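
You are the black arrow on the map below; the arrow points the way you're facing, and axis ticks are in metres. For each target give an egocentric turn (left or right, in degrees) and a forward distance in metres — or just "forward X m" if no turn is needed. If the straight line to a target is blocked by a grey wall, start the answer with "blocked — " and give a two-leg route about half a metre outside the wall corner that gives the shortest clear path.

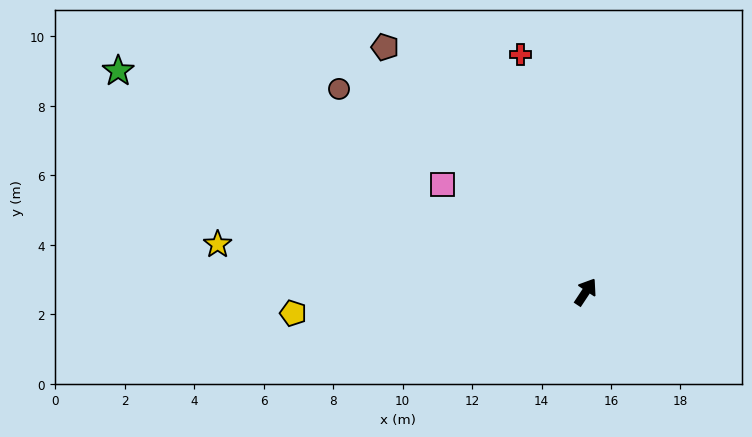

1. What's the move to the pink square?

turn left 87°, forward 5.2 m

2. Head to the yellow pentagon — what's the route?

turn left 128°, forward 8.4 m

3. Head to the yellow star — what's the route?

turn left 116°, forward 10.7 m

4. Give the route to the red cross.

turn left 49°, forward 7.1 m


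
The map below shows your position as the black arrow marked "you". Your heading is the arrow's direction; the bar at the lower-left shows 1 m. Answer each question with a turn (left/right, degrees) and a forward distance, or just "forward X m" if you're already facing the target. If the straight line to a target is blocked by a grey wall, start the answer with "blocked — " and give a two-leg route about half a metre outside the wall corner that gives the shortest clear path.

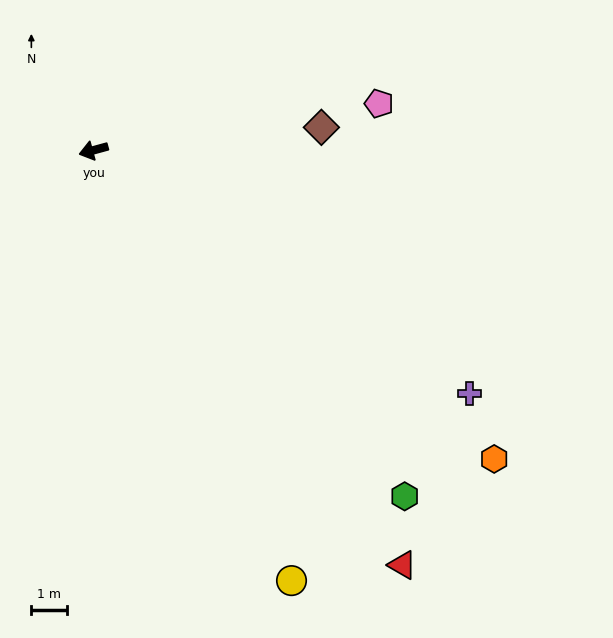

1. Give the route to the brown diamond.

turn left 170°, forward 6.4 m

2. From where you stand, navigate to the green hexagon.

turn left 117°, forward 13.1 m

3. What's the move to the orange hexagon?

turn left 127°, forward 14.2 m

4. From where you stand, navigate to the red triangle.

turn left 111°, forward 14.6 m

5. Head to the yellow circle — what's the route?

turn left 99°, forward 13.3 m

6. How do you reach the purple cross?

turn left 132°, forward 12.6 m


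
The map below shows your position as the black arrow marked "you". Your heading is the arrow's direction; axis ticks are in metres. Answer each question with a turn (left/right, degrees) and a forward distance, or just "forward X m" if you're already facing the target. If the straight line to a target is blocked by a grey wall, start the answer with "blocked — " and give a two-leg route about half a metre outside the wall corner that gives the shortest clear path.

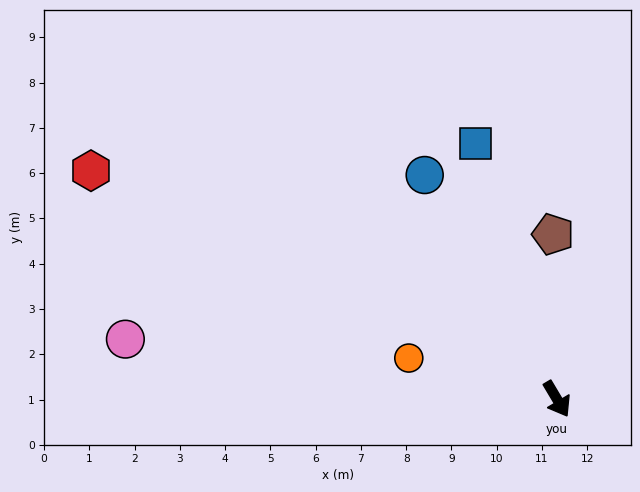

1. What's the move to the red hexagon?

turn right 147°, forward 11.5 m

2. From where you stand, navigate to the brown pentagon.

turn left 151°, forward 3.6 m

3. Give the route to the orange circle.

turn right 136°, forward 3.4 m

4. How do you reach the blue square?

turn left 167°, forward 5.9 m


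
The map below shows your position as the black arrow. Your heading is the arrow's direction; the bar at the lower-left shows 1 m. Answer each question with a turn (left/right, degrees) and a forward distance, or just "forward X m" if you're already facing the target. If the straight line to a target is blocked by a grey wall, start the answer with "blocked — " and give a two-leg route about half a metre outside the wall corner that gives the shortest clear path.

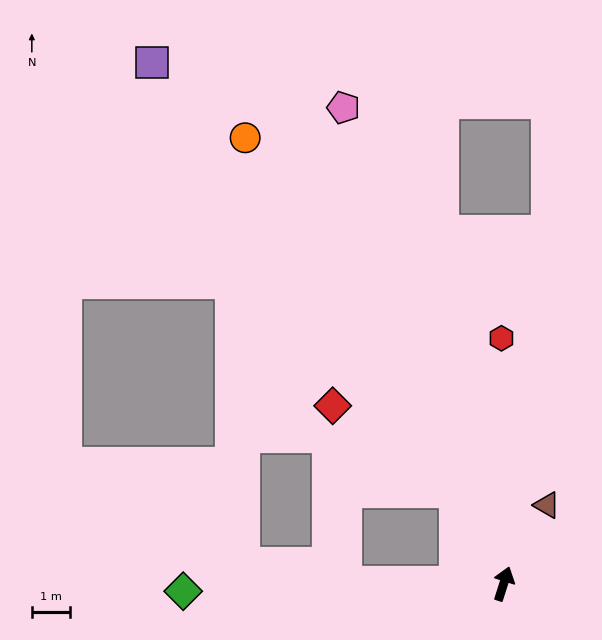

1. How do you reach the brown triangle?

turn right 11°, forward 2.4 m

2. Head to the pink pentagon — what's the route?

turn left 36°, forward 13.3 m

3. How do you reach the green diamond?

turn left 109°, forward 8.5 m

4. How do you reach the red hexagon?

turn left 18°, forward 6.5 m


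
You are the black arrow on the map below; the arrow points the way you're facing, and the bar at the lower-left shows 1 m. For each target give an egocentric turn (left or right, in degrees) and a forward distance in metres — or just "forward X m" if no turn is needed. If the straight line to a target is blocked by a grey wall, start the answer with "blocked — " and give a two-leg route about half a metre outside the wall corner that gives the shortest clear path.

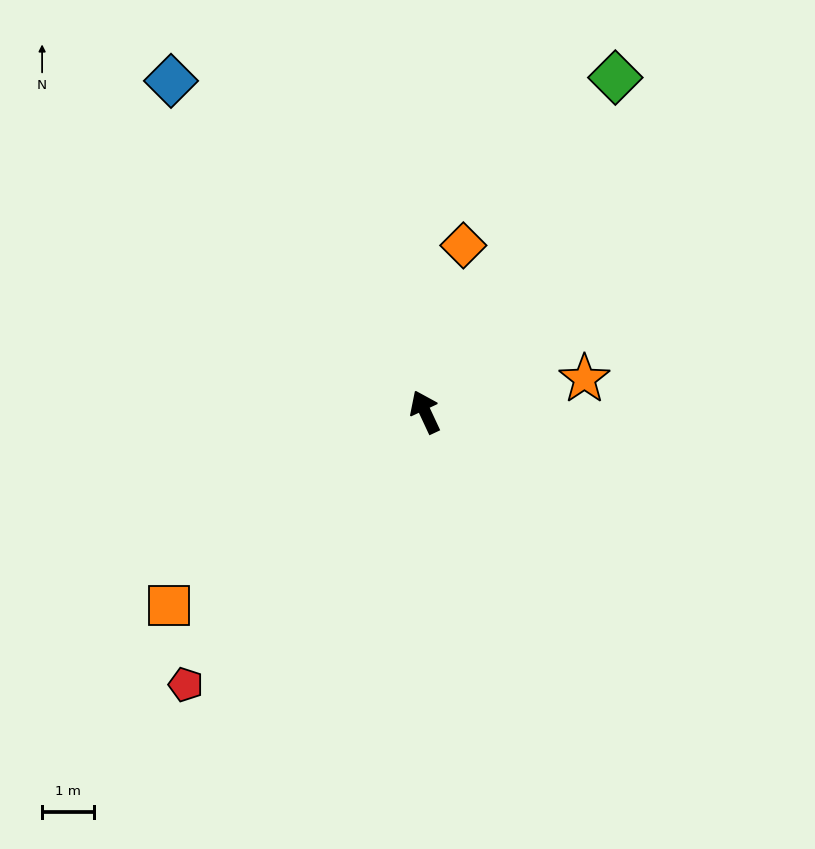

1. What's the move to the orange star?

turn right 103°, forward 3.1 m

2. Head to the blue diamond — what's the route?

turn left 12°, forward 8.0 m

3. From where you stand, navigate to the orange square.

turn left 102°, forward 6.1 m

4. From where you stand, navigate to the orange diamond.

turn right 38°, forward 3.3 m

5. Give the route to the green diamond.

turn right 55°, forward 7.4 m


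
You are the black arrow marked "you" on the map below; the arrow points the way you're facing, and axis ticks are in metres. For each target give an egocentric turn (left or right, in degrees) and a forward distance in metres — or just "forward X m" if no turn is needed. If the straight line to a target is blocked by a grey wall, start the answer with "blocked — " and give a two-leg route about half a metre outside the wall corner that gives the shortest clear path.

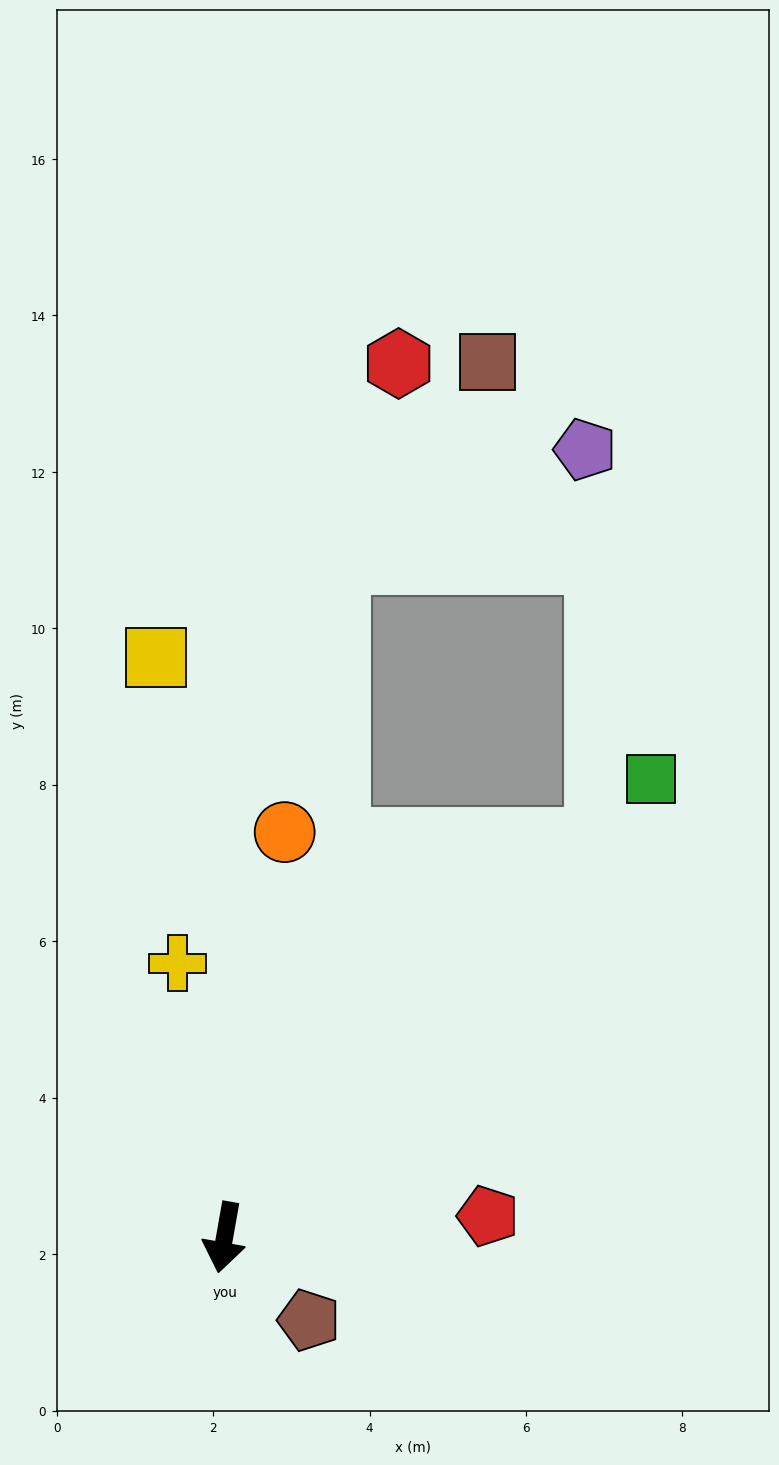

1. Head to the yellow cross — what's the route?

turn right 160°, forward 3.6 m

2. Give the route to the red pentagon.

turn left 105°, forward 3.4 m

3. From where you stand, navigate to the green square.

turn left 147°, forward 8.0 m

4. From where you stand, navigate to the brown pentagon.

turn left 56°, forward 1.5 m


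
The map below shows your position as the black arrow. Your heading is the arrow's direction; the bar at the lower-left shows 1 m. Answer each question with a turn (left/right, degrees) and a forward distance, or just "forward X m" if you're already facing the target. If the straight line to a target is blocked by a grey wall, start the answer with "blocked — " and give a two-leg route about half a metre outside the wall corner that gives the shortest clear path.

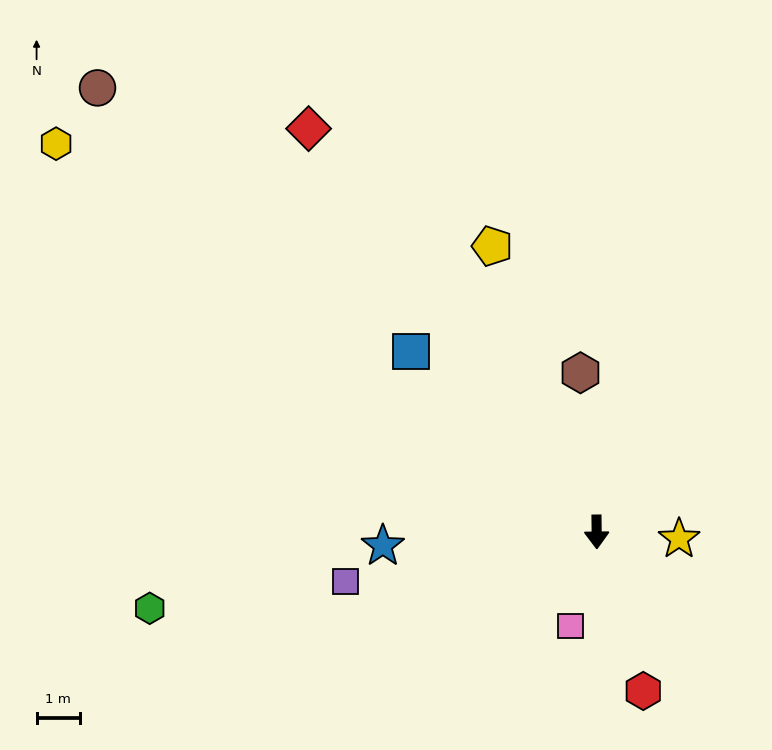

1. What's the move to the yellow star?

turn left 85°, forward 1.9 m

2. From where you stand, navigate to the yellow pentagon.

turn right 161°, forward 7.1 m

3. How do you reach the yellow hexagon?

turn right 126°, forward 15.5 m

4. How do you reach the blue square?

turn right 135°, forward 6.0 m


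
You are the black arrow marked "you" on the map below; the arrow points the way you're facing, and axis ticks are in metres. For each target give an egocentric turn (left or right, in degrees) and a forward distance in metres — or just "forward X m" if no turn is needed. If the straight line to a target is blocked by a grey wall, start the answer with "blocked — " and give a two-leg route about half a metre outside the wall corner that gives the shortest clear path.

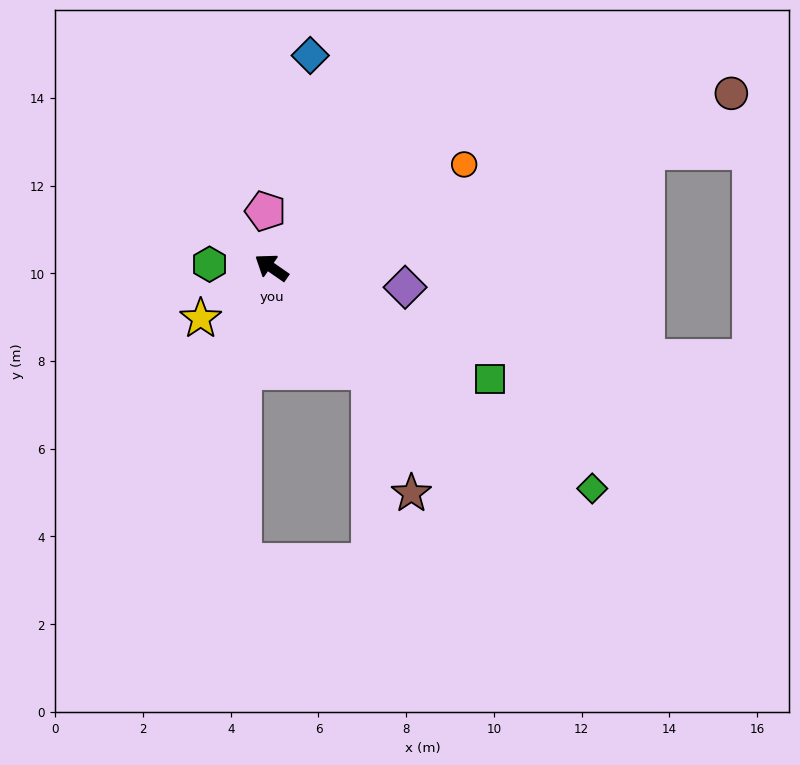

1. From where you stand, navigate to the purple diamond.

turn right 154°, forward 3.1 m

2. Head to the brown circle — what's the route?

turn right 125°, forward 11.2 m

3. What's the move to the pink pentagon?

turn right 49°, forward 1.3 m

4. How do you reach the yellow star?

turn left 70°, forward 2.0 m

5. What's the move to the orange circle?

turn right 117°, forward 5.0 m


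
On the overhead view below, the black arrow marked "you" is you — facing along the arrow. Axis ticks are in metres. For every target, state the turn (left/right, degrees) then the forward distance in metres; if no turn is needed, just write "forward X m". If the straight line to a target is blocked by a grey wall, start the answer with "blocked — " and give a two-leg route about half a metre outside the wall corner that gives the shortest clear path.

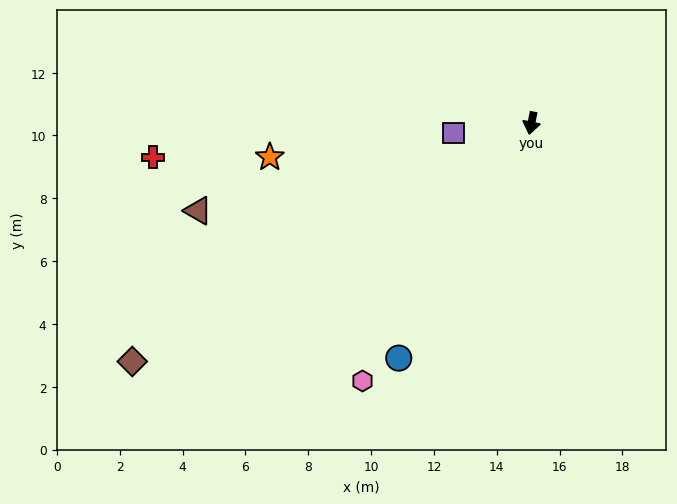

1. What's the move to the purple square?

turn right 72°, forward 2.5 m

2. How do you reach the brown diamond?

turn right 48°, forward 14.8 m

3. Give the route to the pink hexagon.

turn right 22°, forward 9.8 m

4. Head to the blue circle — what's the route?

turn right 18°, forward 8.6 m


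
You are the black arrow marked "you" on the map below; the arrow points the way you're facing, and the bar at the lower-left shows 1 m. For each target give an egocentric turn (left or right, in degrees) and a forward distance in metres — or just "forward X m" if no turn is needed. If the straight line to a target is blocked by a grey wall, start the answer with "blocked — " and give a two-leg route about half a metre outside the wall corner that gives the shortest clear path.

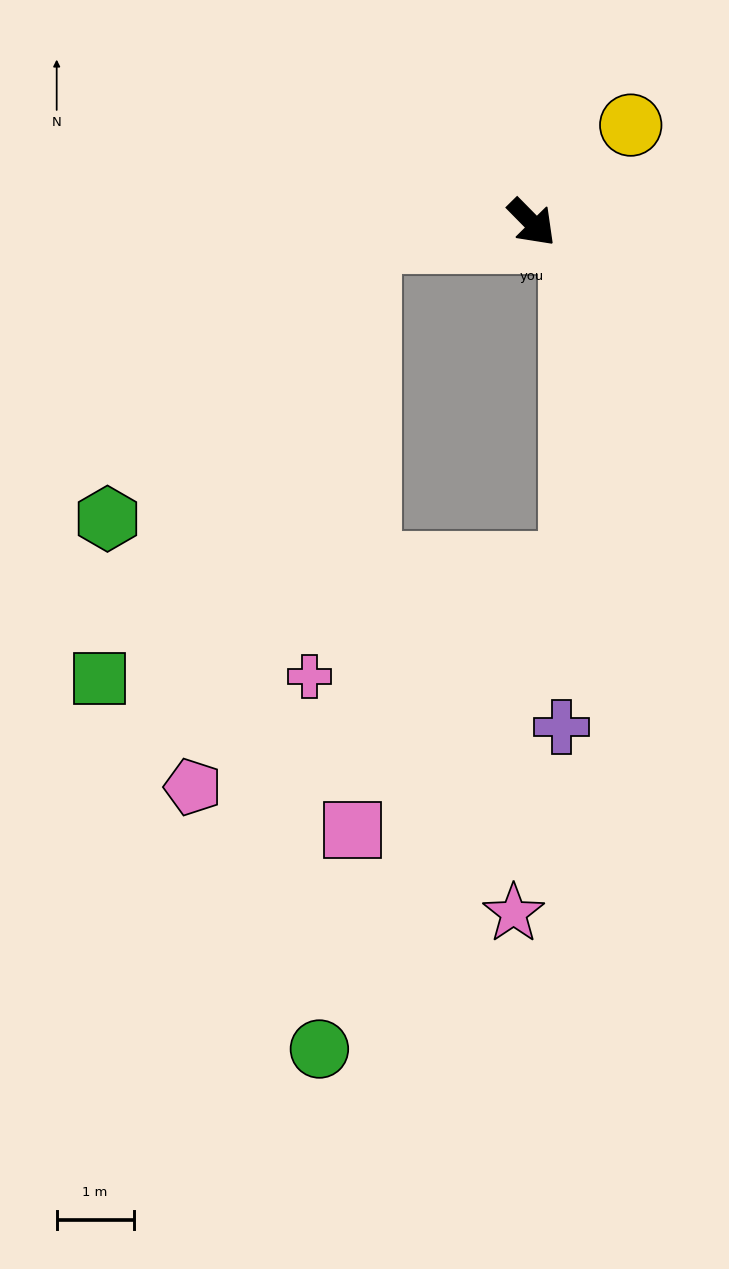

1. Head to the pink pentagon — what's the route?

blocked — turn right 128°, forward 2.1 m, then turn left 66°, forward 7.5 m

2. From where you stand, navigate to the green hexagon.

blocked — turn right 128°, forward 2.1 m, then turn left 40°, forward 5.0 m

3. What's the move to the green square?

blocked — turn right 128°, forward 2.1 m, then turn left 52°, forward 6.7 m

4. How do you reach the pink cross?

blocked — turn right 128°, forward 2.1 m, then turn left 76°, forward 5.7 m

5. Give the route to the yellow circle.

turn left 90°, forward 1.8 m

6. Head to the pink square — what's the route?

blocked — turn right 128°, forward 2.1 m, then turn left 82°, forward 7.7 m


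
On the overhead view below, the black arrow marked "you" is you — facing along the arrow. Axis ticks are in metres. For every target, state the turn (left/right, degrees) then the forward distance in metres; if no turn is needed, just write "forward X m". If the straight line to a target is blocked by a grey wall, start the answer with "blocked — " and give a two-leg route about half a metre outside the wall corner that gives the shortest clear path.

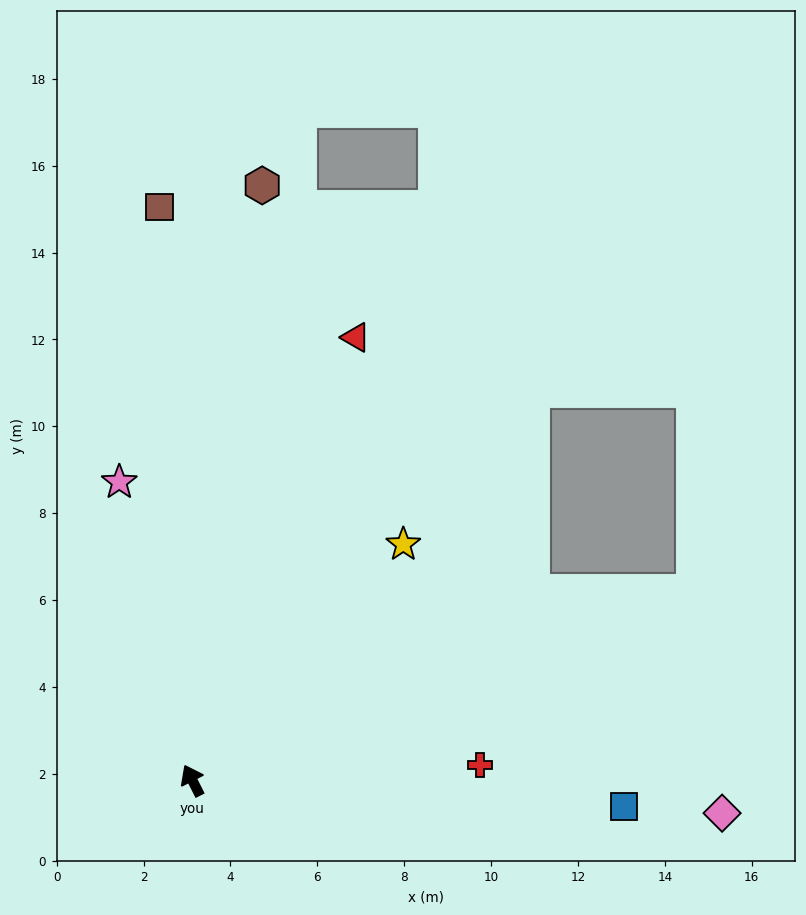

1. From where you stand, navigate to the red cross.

turn right 114°, forward 6.6 m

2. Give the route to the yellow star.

turn right 69°, forward 7.3 m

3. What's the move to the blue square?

turn right 120°, forward 10.0 m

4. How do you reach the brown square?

turn right 24°, forward 13.2 m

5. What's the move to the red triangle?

turn right 47°, forward 10.9 m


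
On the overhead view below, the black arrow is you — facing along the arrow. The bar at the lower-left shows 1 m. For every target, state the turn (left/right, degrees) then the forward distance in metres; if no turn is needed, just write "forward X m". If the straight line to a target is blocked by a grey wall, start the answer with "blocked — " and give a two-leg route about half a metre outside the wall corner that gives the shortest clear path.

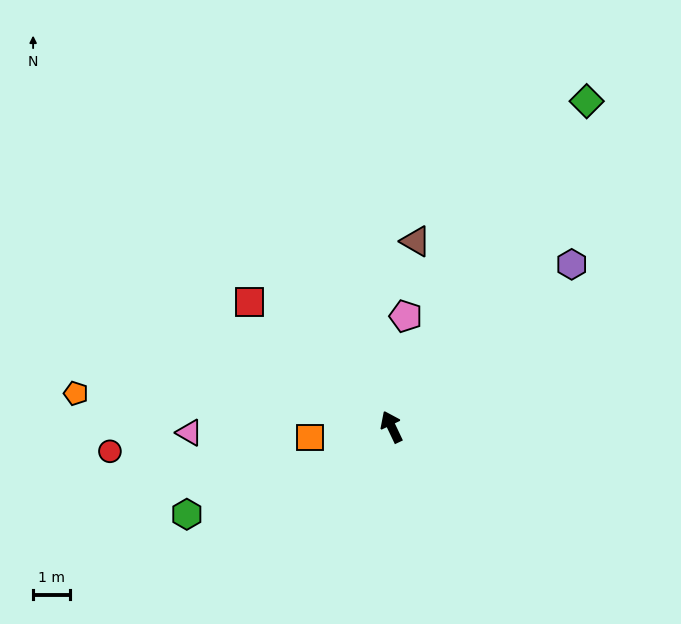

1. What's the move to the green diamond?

turn right 56°, forward 10.4 m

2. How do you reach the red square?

turn left 23°, forward 5.2 m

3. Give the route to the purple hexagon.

turn right 73°, forward 6.6 m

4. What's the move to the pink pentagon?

turn right 33°, forward 3.0 m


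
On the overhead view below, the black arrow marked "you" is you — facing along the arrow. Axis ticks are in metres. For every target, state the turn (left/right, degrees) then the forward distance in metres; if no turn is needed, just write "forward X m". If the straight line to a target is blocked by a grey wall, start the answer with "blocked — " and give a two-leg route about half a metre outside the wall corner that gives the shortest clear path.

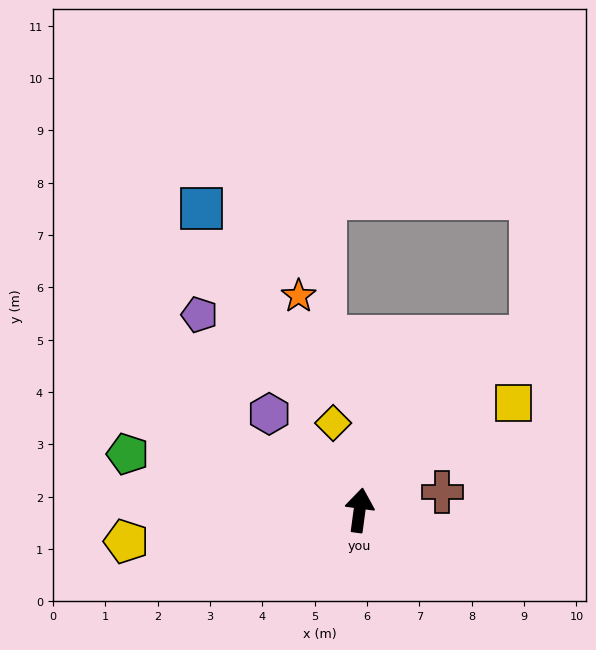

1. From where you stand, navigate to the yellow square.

turn right 47°, forward 3.6 m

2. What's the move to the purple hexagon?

turn left 51°, forward 2.5 m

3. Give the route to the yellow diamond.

turn left 25°, forward 1.7 m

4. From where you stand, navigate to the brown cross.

turn right 70°, forward 1.6 m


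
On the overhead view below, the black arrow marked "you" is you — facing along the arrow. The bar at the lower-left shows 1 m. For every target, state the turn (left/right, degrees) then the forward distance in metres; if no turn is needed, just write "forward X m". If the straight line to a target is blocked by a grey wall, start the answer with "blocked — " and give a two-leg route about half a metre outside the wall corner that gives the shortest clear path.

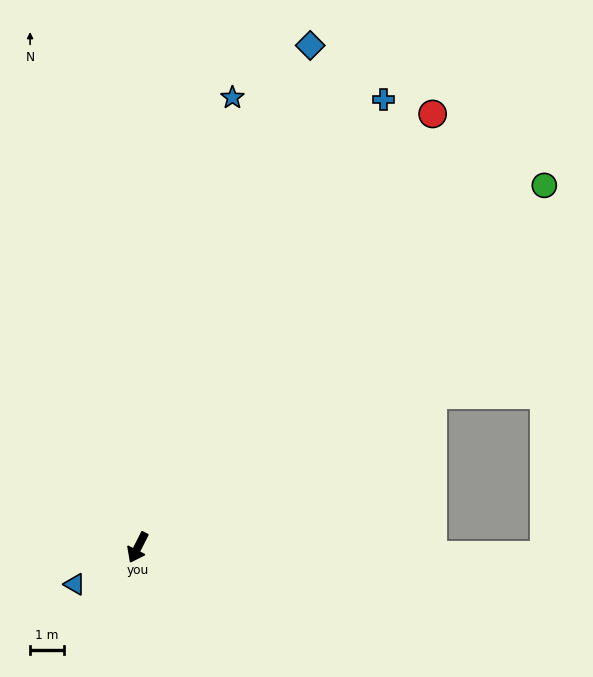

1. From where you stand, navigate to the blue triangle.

turn right 33°, forward 2.1 m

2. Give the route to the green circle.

turn left 158°, forward 16.0 m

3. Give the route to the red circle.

turn left 173°, forward 15.4 m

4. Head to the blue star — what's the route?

turn right 165°, forward 13.5 m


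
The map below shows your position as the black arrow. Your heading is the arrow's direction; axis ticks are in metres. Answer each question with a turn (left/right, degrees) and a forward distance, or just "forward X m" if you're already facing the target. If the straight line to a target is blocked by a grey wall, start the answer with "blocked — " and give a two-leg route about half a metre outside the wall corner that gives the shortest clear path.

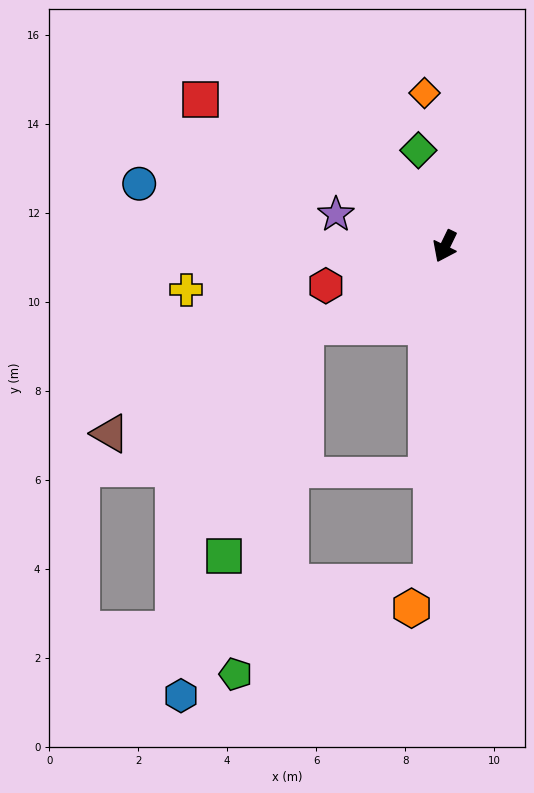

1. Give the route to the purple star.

turn right 80°, forward 2.6 m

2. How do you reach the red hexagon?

turn right 46°, forward 2.8 m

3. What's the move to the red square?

turn right 95°, forward 6.4 m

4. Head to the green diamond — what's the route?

turn right 139°, forward 2.2 m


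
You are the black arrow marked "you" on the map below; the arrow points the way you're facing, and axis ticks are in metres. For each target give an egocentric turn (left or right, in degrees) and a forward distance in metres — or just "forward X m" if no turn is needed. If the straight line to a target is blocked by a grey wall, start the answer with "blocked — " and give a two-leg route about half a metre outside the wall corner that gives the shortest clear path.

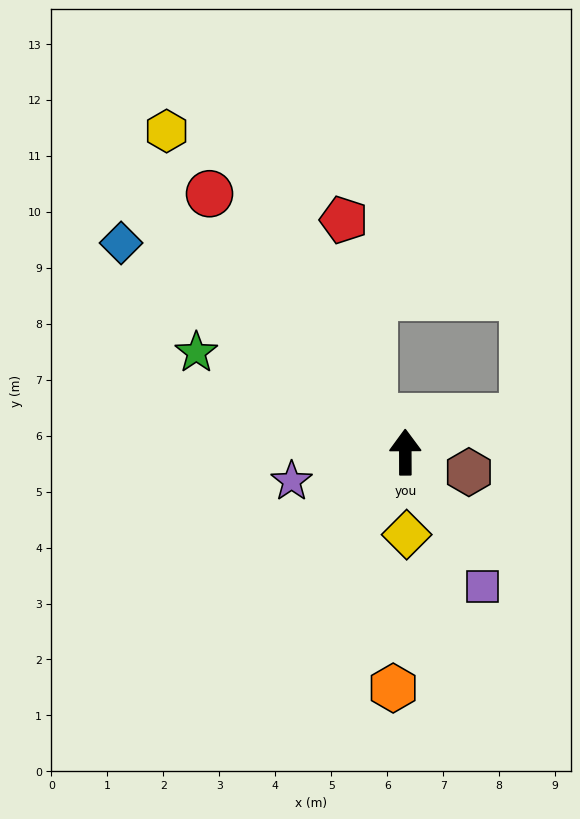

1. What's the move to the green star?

turn left 64°, forward 4.1 m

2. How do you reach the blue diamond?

turn left 53°, forward 6.3 m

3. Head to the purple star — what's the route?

turn left 104°, forward 2.1 m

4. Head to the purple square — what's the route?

turn right 150°, forward 2.8 m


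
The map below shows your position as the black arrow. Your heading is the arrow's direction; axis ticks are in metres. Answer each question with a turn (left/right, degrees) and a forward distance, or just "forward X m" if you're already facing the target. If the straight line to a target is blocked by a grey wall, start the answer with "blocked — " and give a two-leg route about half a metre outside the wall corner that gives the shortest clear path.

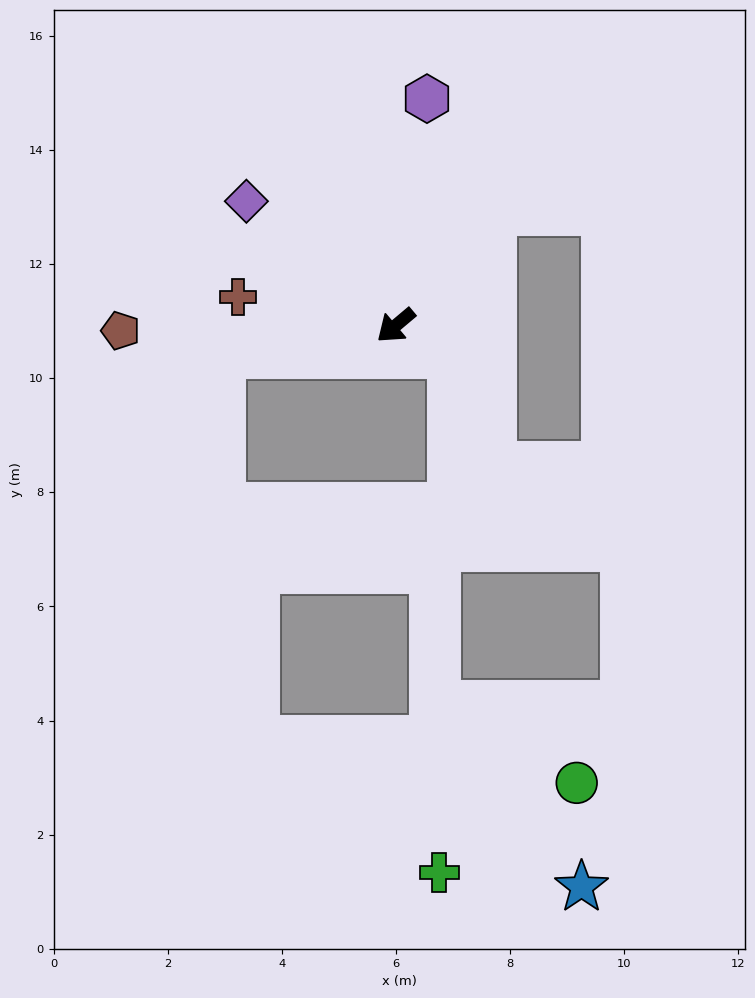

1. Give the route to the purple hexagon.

turn right 138°, forward 4.0 m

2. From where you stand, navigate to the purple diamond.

turn right 80°, forward 3.4 m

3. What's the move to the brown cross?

turn right 50°, forward 2.8 m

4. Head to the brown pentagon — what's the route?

turn right 39°, forward 4.8 m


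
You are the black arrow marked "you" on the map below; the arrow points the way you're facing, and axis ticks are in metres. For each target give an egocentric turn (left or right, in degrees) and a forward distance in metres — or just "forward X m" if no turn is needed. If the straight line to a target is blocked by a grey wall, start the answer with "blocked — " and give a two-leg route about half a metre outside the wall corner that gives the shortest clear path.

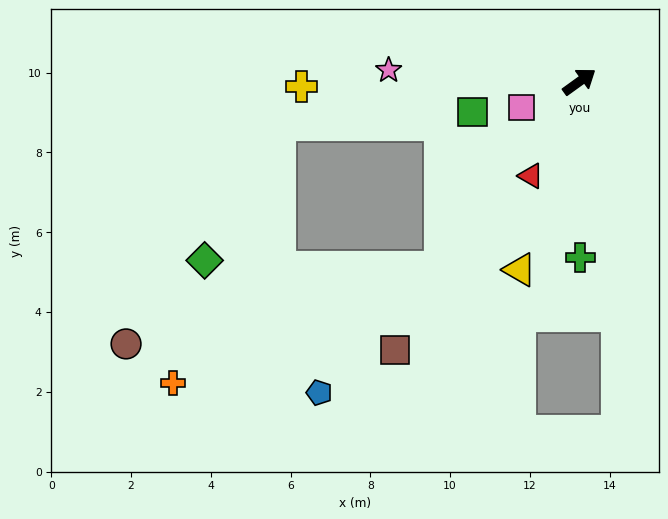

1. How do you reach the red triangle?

turn right 153°, forward 2.7 m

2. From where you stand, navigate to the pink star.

turn left 141°, forward 4.8 m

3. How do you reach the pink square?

turn left 168°, forward 1.6 m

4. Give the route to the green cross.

turn right 126°, forward 4.4 m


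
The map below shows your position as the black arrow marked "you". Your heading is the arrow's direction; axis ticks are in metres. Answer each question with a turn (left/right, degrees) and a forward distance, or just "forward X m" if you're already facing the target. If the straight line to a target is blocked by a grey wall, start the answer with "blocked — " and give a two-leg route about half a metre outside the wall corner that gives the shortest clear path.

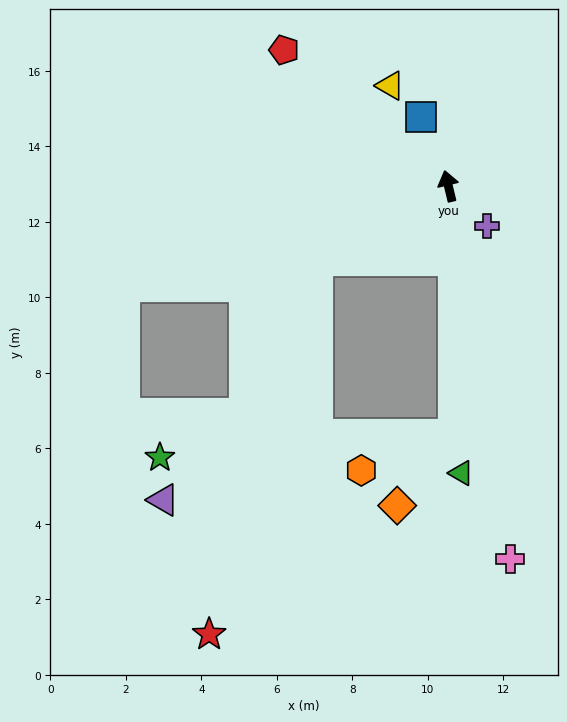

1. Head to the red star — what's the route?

blocked — turn left 106°, forward 4.0 m, then turn left 44°, forward 10.3 m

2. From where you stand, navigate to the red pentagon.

turn left 37°, forward 5.6 m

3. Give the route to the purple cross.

turn right 150°, forward 1.5 m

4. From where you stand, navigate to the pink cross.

turn left 176°, forward 10.0 m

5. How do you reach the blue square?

turn left 8°, forward 2.0 m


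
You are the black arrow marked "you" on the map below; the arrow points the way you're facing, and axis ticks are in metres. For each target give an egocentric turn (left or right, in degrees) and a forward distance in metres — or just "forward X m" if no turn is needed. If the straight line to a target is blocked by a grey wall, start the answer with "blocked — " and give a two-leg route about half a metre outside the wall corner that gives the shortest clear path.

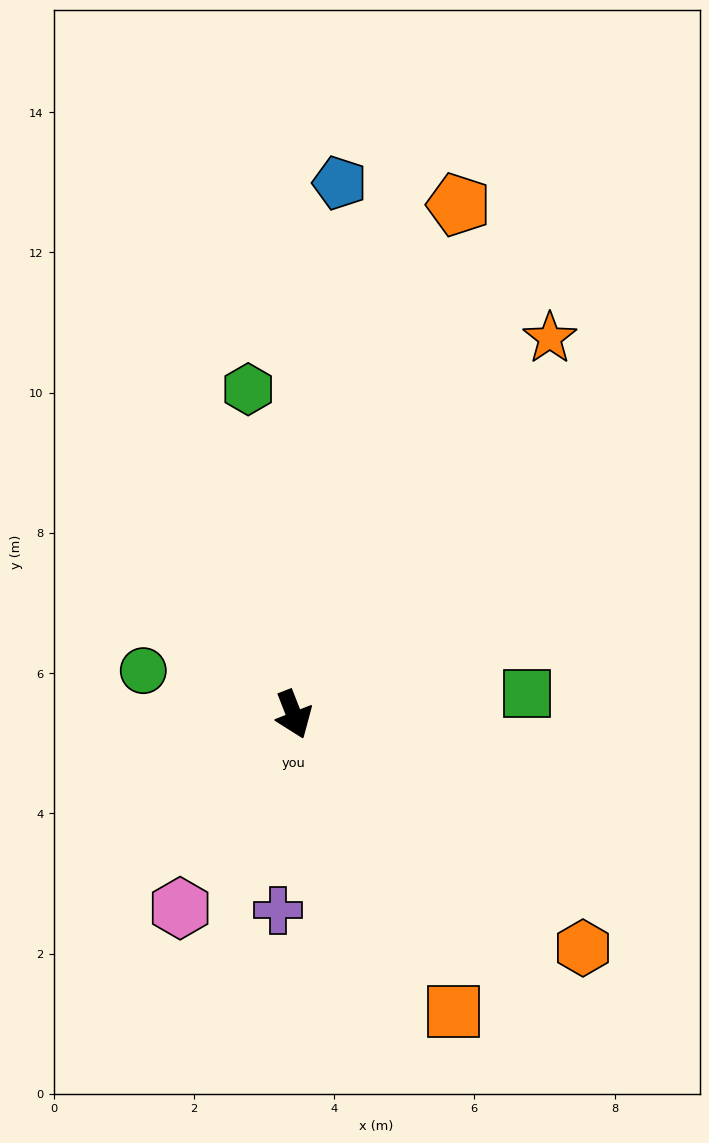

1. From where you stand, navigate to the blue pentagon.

turn left 154°, forward 7.6 m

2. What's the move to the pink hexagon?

turn right 52°, forward 3.2 m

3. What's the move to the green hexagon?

turn left 167°, forward 4.7 m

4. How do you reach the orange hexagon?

turn left 30°, forward 5.3 m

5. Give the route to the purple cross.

turn right 26°, forward 2.8 m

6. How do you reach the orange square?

turn left 7°, forward 4.8 m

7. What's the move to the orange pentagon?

turn left 141°, forward 7.6 m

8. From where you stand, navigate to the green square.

turn left 74°, forward 3.3 m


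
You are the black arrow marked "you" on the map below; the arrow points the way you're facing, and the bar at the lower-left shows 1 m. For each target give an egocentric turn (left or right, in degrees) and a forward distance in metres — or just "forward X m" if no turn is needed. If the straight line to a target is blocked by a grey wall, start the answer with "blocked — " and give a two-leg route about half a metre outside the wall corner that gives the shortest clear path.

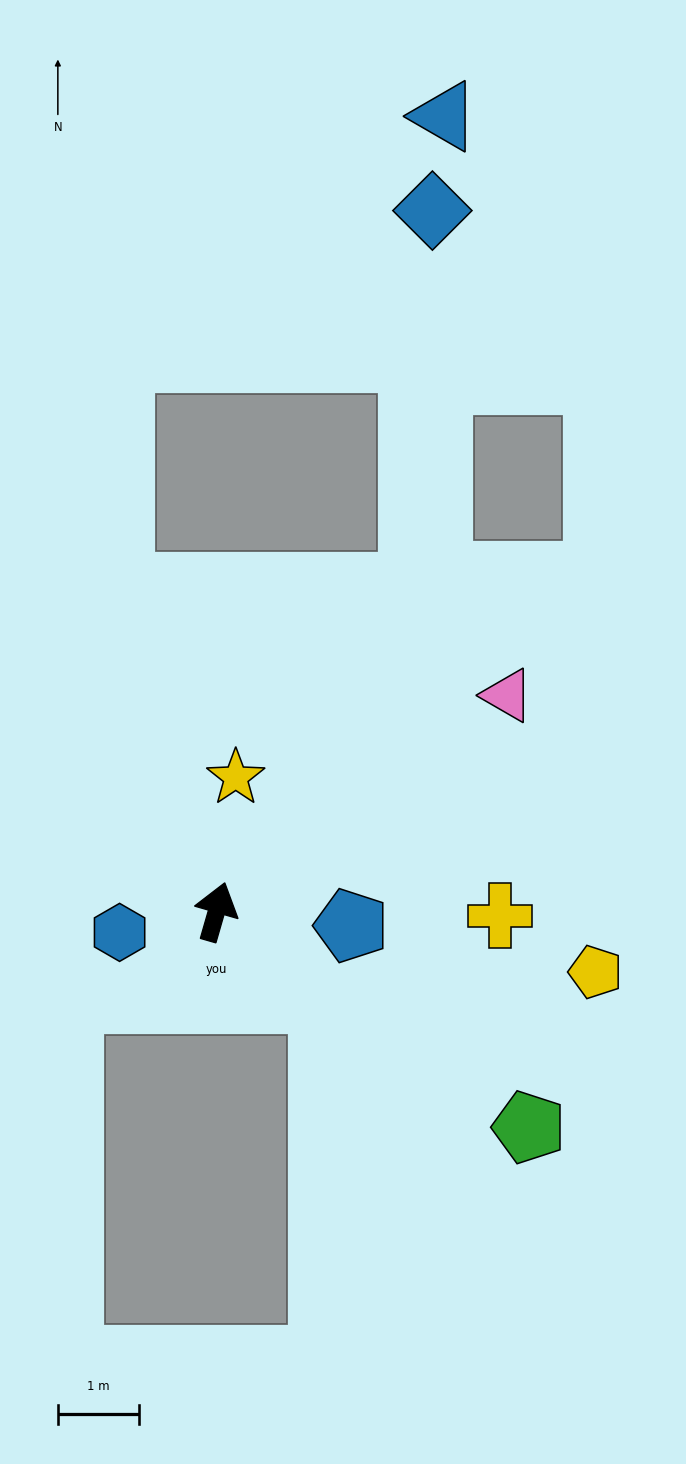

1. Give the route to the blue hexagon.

turn left 118°, forward 1.2 m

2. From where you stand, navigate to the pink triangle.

turn right 37°, forward 4.5 m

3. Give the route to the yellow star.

turn left 8°, forward 1.7 m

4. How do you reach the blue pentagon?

turn right 80°, forward 1.7 m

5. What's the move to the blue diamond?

blocked — turn right 15°, forward 4.7 m, then turn left 28°, forward 4.7 m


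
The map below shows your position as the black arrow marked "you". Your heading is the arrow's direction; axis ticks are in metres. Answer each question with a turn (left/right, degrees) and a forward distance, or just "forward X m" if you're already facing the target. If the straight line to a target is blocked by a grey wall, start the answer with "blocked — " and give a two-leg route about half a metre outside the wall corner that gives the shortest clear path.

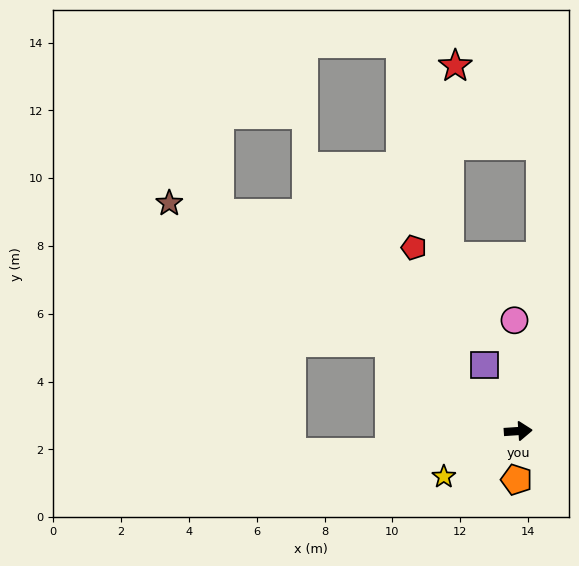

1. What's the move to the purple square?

turn left 113°, forward 2.2 m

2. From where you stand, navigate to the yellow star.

turn right 152°, forward 2.6 m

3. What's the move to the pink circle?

turn left 88°, forward 3.3 m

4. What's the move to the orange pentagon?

turn right 96°, forward 1.4 m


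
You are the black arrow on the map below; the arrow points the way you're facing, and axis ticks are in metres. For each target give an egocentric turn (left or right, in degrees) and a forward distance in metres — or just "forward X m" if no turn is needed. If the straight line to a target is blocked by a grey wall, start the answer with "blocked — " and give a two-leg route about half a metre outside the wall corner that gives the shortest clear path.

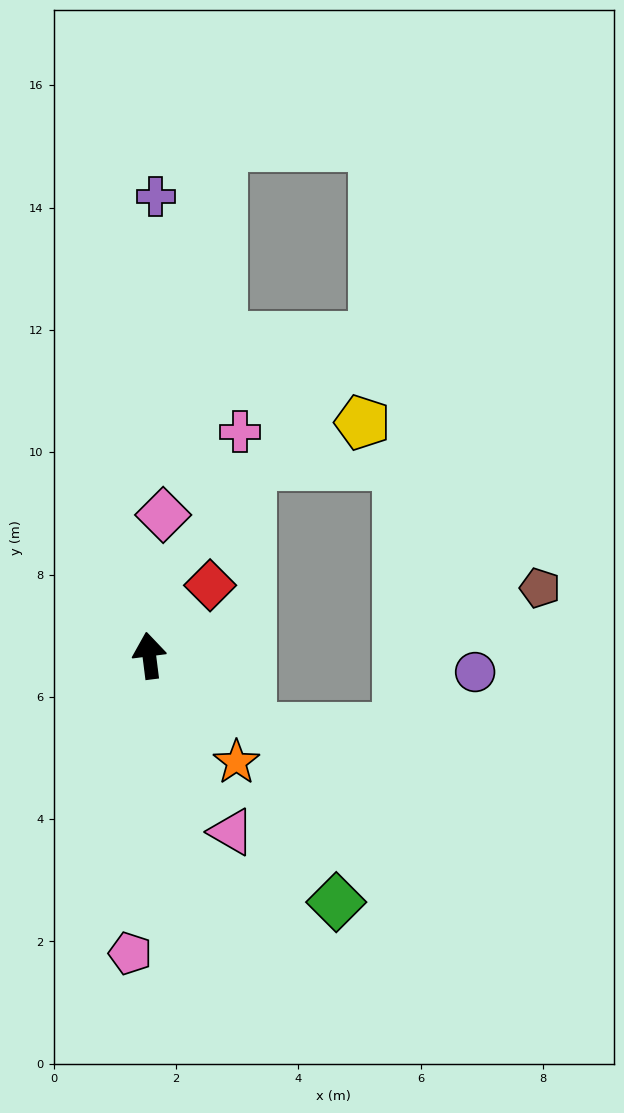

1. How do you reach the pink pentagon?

turn left 169°, forward 4.9 m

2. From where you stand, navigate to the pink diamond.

turn right 13°, forward 2.3 m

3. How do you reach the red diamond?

turn right 48°, forward 1.5 m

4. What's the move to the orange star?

turn right 148°, forward 2.3 m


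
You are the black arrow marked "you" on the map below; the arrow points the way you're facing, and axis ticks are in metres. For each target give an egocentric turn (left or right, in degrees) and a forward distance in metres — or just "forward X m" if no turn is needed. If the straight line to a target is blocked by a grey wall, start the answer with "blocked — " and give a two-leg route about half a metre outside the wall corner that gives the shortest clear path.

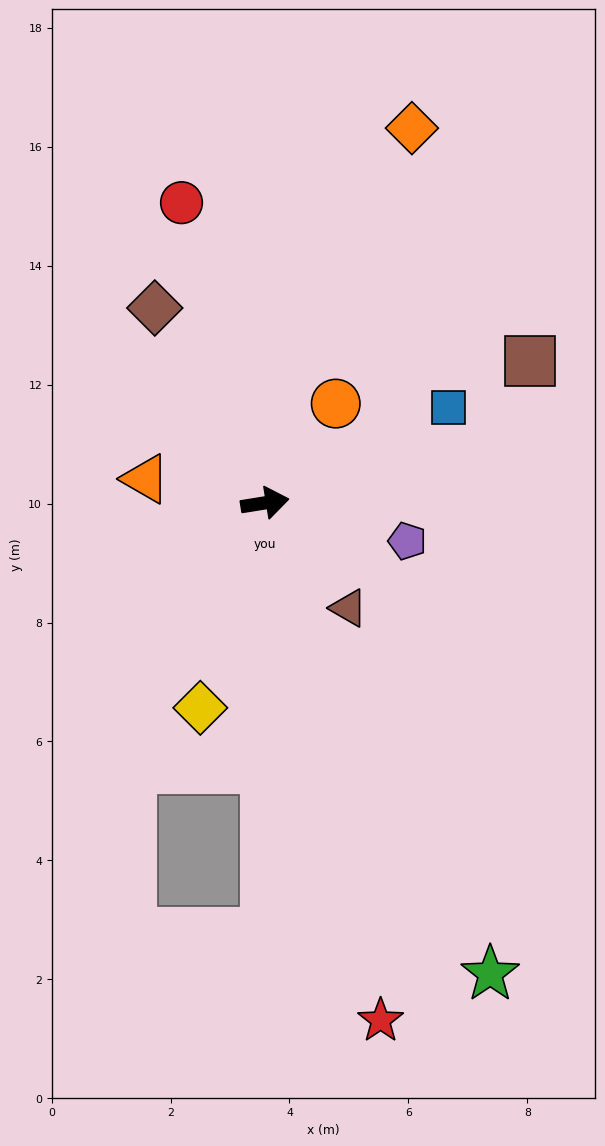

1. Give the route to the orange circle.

turn left 45°, forward 2.1 m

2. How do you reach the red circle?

turn left 96°, forward 5.2 m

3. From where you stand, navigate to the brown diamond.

turn left 110°, forward 3.8 m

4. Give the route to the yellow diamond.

turn right 117°, forward 3.6 m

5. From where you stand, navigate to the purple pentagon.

turn right 24°, forward 2.5 m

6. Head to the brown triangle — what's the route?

turn right 61°, forward 2.3 m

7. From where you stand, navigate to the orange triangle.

turn left 159°, forward 2.0 m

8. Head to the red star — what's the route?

turn right 87°, forward 8.9 m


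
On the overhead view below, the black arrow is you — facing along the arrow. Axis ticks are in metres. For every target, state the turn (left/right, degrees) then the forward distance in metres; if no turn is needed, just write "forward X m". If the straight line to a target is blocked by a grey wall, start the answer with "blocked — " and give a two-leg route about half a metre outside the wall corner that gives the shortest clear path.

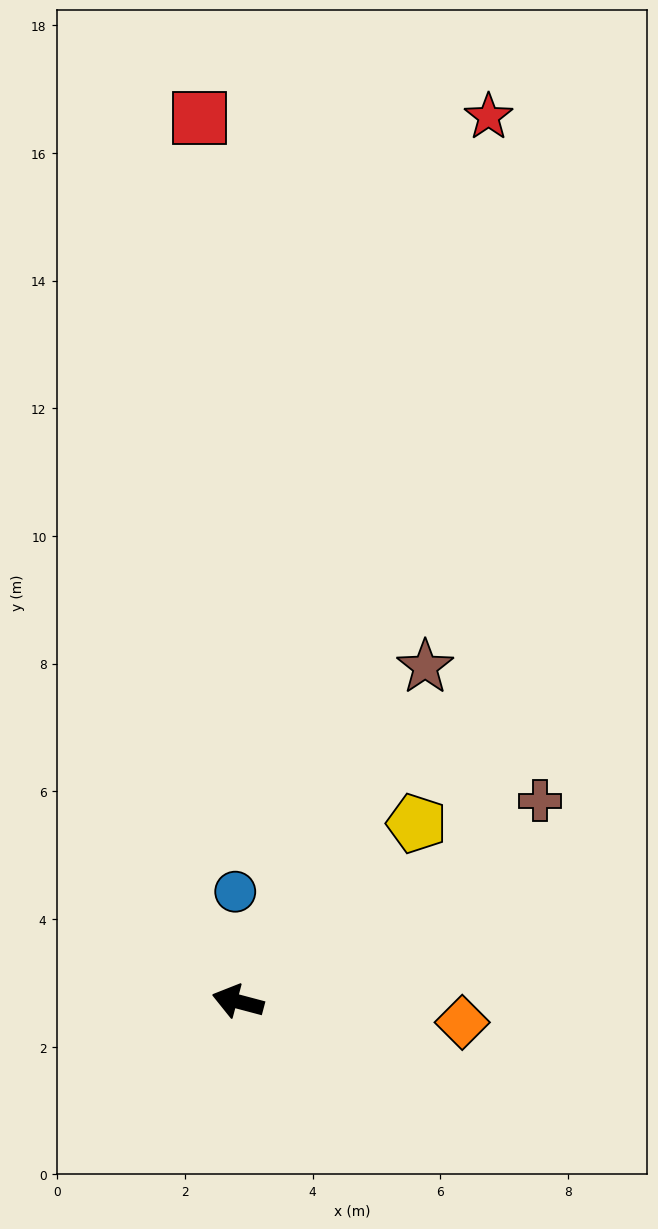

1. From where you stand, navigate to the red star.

turn right 91°, forward 14.4 m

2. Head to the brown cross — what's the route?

turn right 131°, forward 5.7 m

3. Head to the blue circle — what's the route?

turn right 74°, forward 1.7 m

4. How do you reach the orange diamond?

turn right 170°, forward 3.5 m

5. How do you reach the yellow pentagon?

turn right 120°, forward 4.0 m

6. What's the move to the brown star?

turn right 104°, forward 6.0 m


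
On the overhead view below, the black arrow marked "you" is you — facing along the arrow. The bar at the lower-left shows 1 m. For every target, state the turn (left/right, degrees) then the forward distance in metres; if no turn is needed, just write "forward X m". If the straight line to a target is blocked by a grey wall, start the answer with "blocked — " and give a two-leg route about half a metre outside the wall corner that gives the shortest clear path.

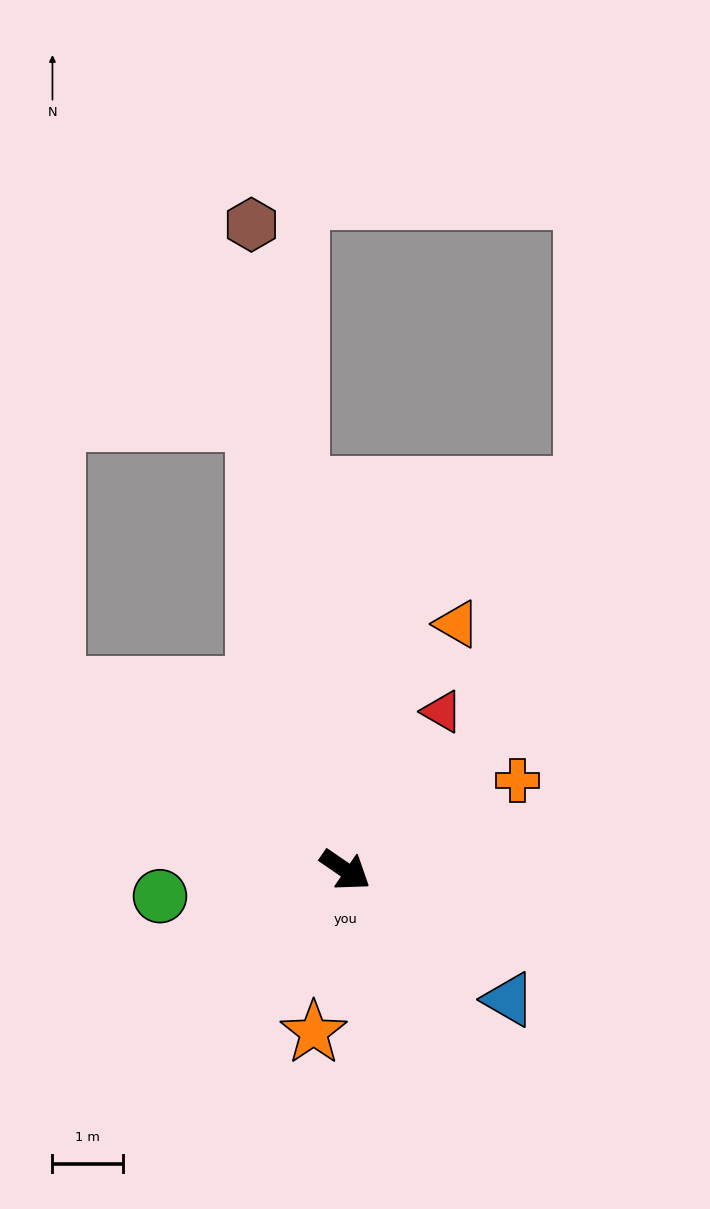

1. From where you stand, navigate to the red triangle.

turn left 93°, forward 2.6 m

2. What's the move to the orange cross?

turn left 62°, forward 2.8 m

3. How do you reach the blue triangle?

turn right 4°, forward 3.0 m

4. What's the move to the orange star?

turn right 67°, forward 2.4 m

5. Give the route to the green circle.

turn right 138°, forward 2.7 m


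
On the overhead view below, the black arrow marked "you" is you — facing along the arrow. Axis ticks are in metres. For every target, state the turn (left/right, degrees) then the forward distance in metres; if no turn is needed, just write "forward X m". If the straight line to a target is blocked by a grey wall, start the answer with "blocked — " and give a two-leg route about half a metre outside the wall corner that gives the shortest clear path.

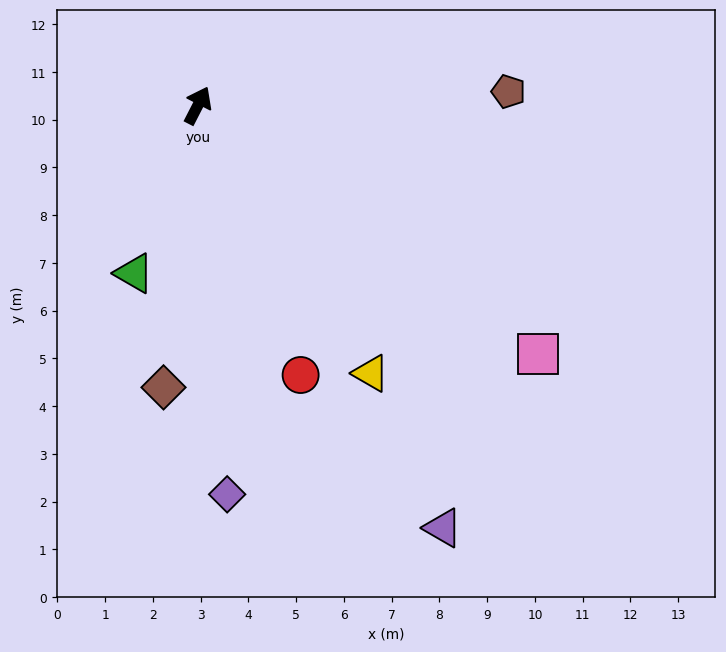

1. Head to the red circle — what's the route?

turn right 132°, forward 6.0 m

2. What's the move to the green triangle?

turn right 174°, forward 3.8 m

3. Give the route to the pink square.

turn right 99°, forward 8.8 m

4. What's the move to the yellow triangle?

turn right 120°, forward 6.7 m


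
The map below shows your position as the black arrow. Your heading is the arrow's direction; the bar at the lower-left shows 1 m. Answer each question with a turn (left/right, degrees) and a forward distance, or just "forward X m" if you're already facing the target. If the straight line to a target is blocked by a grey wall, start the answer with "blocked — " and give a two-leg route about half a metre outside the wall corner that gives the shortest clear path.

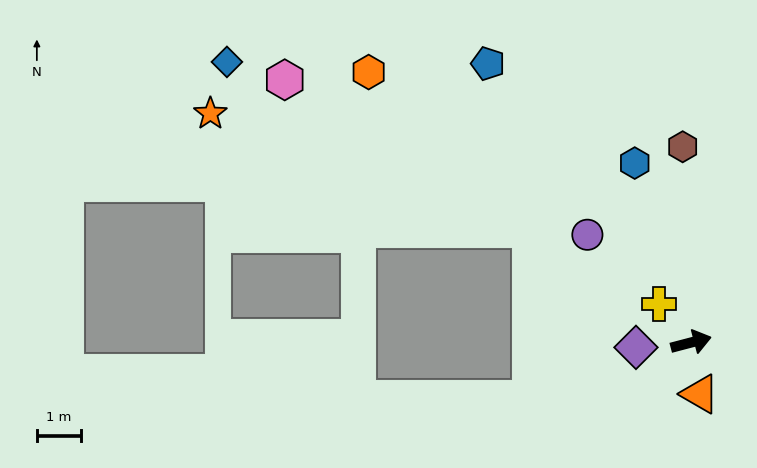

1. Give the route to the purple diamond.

turn left 170°, forward 1.3 m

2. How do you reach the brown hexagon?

turn left 78°, forward 4.5 m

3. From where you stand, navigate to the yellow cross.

turn left 115°, forward 1.1 m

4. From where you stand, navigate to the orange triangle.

turn right 95°, forward 1.2 m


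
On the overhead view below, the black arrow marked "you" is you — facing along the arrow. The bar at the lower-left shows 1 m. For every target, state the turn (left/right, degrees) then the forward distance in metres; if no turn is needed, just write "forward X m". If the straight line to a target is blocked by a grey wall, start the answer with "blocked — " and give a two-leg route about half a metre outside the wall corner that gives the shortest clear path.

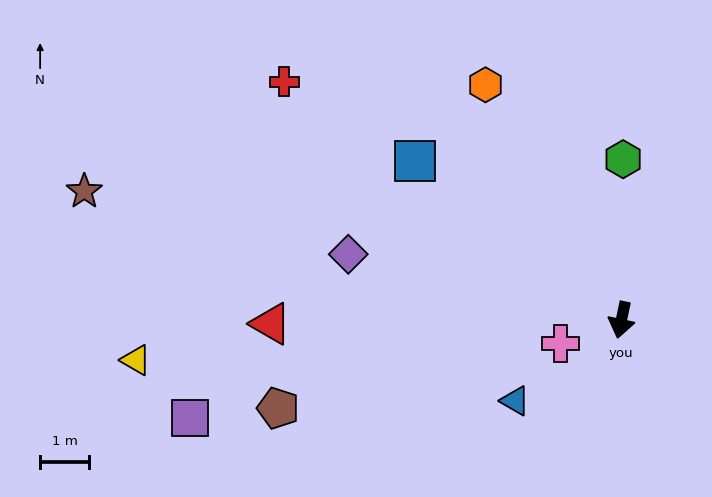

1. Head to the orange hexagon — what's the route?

turn right 138°, forward 5.5 m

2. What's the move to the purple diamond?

turn right 92°, forward 5.7 m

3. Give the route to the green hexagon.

turn right 169°, forward 3.3 m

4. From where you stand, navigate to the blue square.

turn right 116°, forward 5.3 m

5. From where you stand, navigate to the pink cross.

turn right 57°, forward 1.3 m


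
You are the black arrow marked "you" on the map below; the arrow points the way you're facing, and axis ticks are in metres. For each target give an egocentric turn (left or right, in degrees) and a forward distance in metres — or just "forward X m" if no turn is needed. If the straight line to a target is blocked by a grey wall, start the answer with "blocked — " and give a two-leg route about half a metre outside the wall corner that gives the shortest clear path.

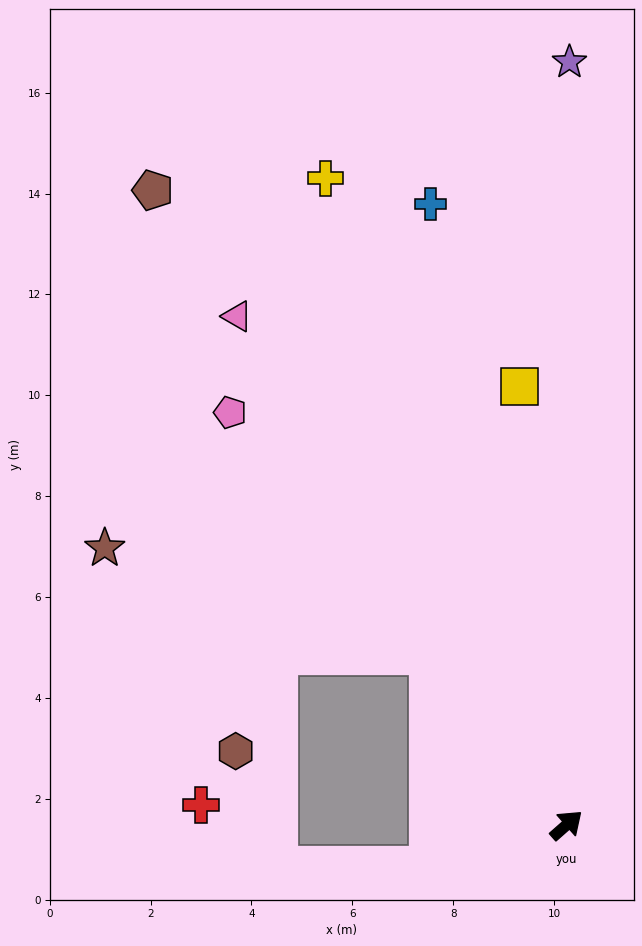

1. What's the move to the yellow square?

turn left 55°, forward 8.7 m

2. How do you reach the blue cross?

turn left 61°, forward 12.6 m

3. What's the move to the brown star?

blocked — turn left 87°, forward 4.3 m, then turn left 34°, forward 6.8 m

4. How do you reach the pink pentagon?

turn left 88°, forward 10.6 m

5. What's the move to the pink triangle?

turn left 82°, forward 12.0 m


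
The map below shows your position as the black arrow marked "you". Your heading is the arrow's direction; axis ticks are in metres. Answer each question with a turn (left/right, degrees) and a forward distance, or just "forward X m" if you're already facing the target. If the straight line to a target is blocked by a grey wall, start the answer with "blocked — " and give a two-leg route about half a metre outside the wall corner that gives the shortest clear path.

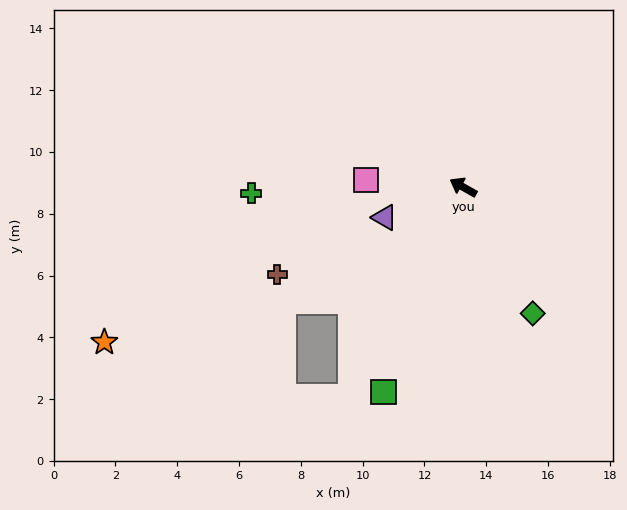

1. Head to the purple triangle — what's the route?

turn left 51°, forward 2.7 m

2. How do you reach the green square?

turn left 98°, forward 7.1 m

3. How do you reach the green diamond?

turn left 148°, forward 4.7 m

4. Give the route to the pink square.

turn left 25°, forward 3.1 m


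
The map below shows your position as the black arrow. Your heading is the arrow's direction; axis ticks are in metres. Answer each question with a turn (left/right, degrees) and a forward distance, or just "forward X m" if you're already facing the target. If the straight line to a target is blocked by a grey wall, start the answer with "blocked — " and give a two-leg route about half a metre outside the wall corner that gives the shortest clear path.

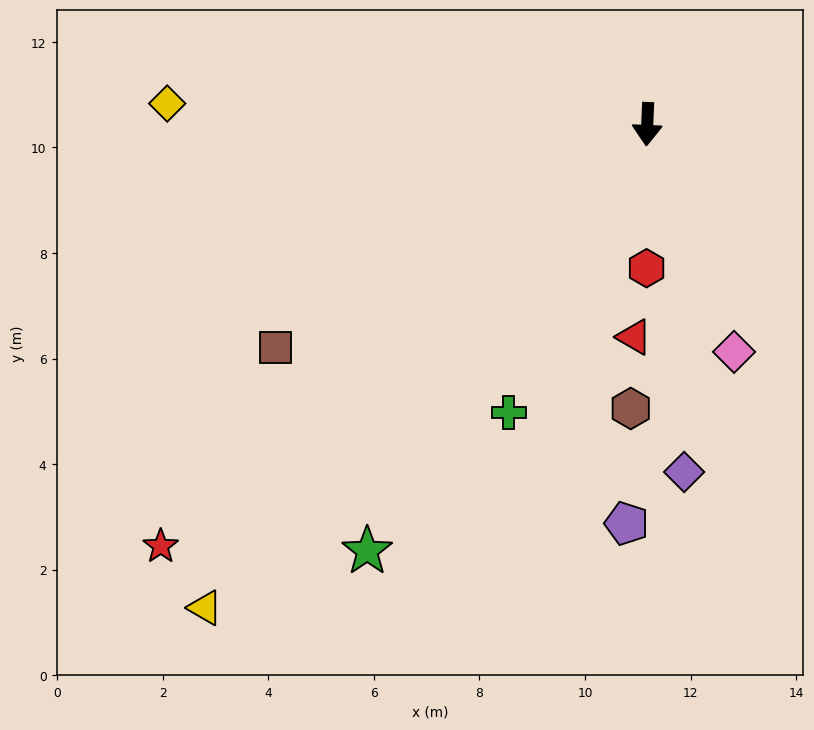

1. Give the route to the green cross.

turn right 23°, forward 6.1 m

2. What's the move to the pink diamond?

turn left 23°, forward 4.6 m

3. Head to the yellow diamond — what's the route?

turn right 90°, forward 9.1 m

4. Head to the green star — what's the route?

turn right 31°, forward 9.7 m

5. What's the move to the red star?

turn right 47°, forward 12.2 m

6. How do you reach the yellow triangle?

turn right 40°, forward 12.4 m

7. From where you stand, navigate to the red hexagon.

turn left 2°, forward 2.7 m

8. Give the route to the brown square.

turn right 57°, forward 8.2 m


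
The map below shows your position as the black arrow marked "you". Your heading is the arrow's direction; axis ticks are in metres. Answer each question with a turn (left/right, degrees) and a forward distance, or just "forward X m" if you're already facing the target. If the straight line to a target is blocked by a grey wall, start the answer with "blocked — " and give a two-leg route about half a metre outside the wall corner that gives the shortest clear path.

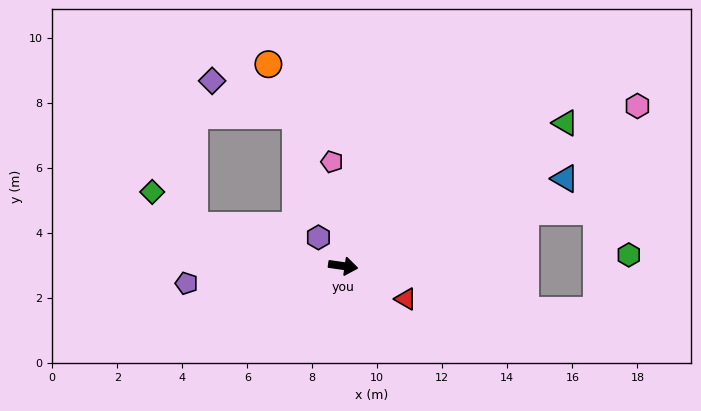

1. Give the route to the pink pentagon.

turn left 104°, forward 3.2 m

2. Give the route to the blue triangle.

turn left 30°, forward 7.3 m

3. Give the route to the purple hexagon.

turn left 139°, forward 1.2 m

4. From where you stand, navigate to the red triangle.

turn right 20°, forward 2.2 m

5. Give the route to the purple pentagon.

turn right 165°, forward 4.8 m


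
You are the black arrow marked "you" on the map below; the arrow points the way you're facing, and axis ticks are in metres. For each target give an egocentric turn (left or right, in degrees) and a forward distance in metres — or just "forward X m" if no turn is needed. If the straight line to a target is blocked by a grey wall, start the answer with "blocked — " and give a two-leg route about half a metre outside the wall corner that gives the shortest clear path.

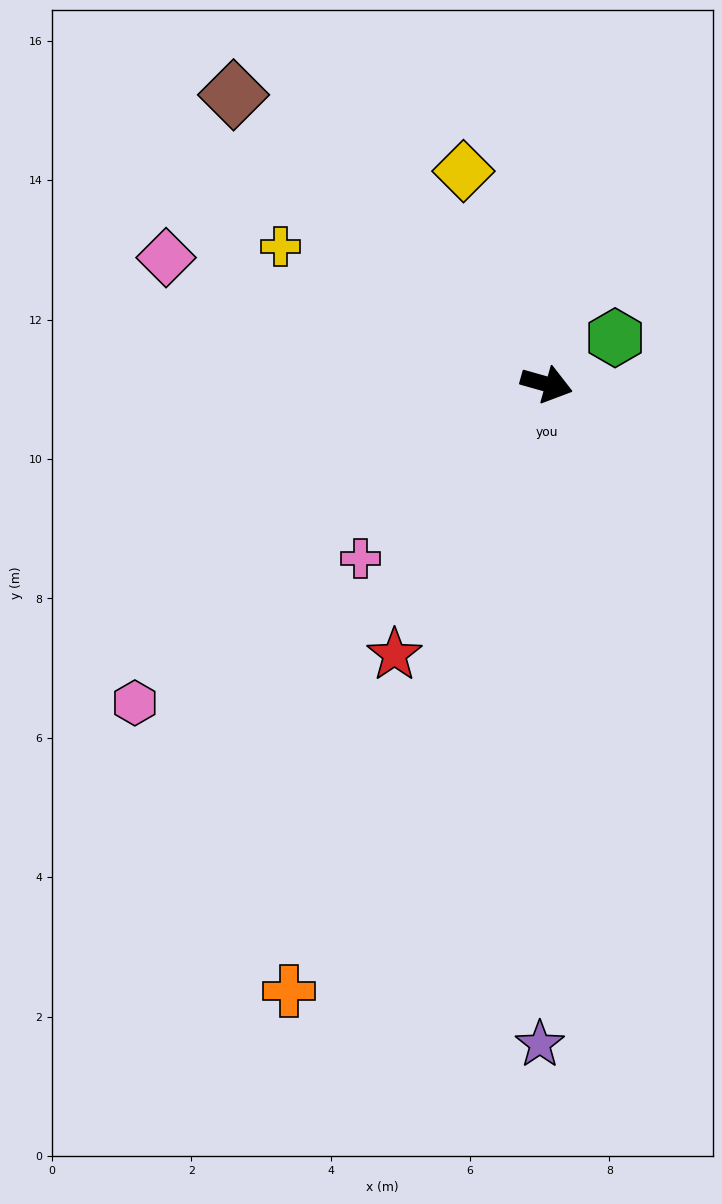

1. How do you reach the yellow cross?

turn left 168°, forward 4.3 m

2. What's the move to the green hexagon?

turn left 50°, forward 1.2 m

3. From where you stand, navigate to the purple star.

turn right 75°, forward 9.5 m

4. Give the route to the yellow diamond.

turn left 127°, forward 3.3 m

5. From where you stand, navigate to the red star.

turn right 104°, forward 4.5 m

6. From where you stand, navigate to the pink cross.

turn right 121°, forward 3.7 m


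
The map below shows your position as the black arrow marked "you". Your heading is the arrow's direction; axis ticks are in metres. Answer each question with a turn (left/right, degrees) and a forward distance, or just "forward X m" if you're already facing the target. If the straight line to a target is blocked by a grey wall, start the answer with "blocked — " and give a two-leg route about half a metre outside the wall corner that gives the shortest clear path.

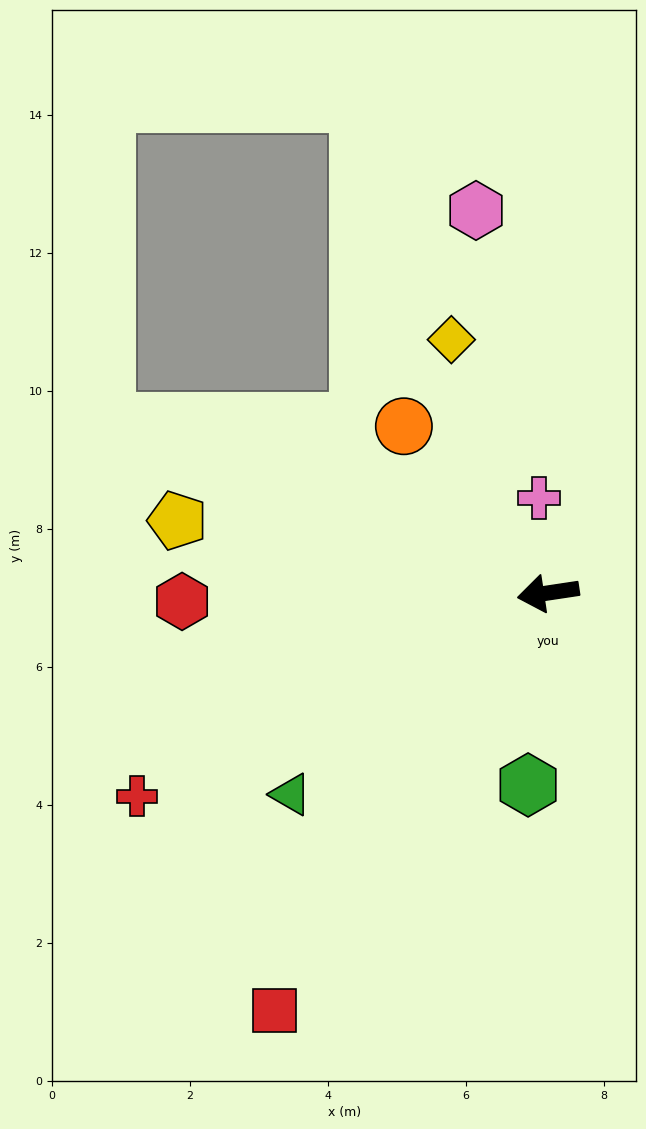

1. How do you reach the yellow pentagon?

turn right 20°, forward 5.5 m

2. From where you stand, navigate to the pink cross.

turn right 93°, forward 1.4 m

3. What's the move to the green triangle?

turn left 30°, forward 4.7 m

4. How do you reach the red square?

turn left 48°, forward 7.2 m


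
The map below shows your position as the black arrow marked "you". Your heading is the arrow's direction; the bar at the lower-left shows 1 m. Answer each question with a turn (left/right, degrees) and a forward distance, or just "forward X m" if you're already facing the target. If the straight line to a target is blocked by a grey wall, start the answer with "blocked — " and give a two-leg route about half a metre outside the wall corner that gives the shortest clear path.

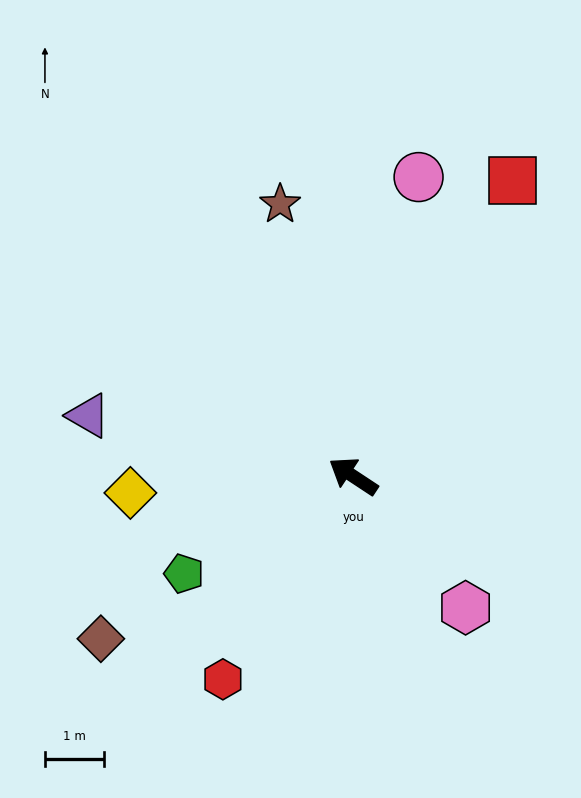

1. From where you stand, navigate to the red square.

turn right 85°, forward 5.7 m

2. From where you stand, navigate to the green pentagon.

turn left 63°, forward 3.3 m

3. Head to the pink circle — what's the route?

turn right 69°, forward 5.2 m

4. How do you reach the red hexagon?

turn left 91°, forward 4.1 m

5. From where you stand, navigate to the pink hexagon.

turn left 164°, forward 2.9 m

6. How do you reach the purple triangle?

turn left 21°, forward 4.6 m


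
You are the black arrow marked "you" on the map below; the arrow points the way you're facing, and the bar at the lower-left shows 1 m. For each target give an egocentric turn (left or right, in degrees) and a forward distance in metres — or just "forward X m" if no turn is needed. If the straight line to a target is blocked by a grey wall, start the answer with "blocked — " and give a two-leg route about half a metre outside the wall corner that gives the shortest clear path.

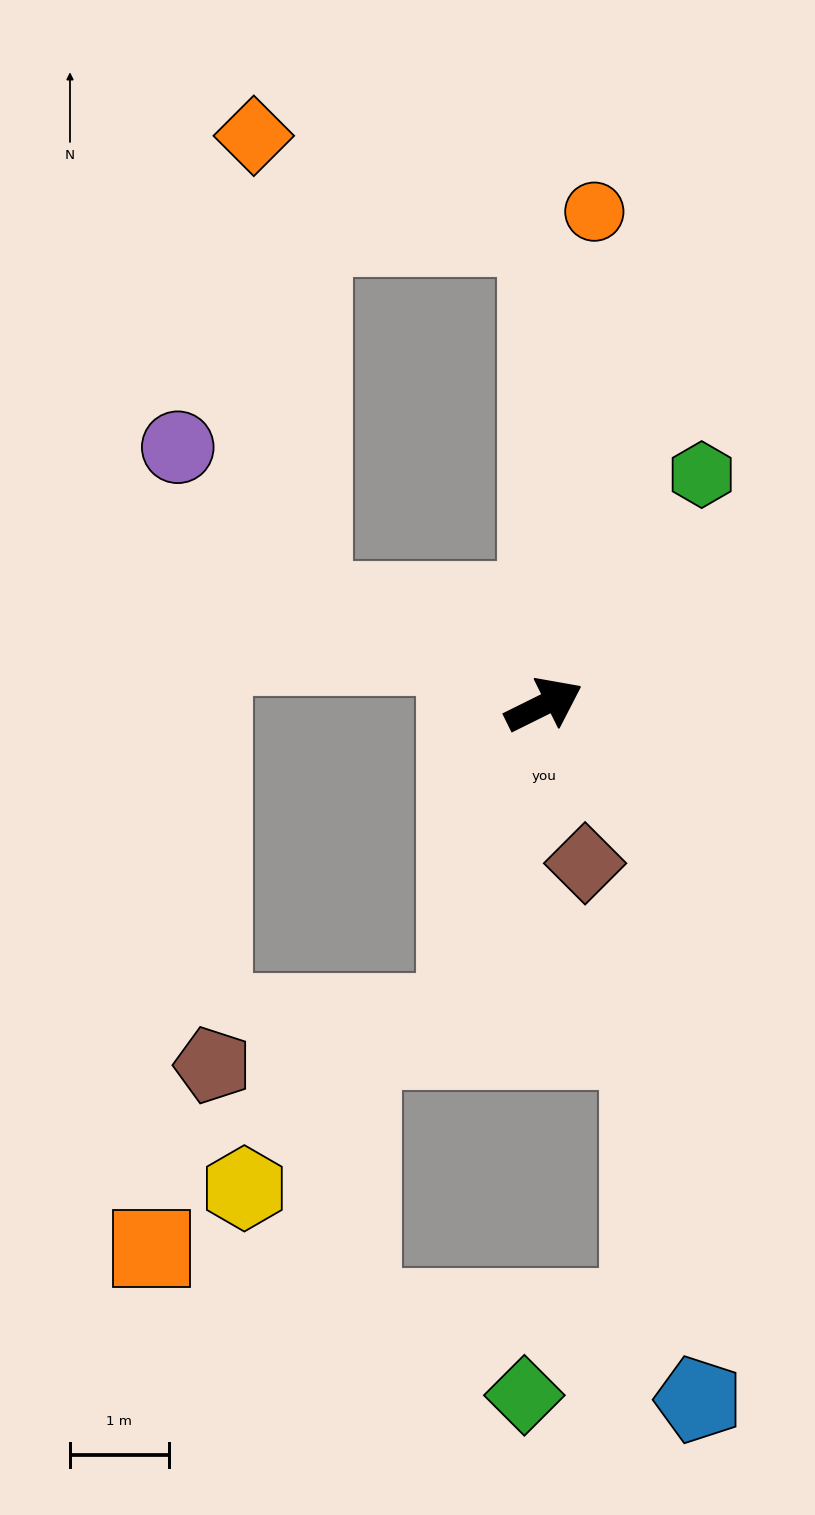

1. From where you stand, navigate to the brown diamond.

turn right 102°, forward 1.7 m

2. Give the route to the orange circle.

turn left 58°, forward 5.0 m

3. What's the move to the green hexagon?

turn left 29°, forward 2.8 m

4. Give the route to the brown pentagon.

blocked — turn right 132°, forward 3.3 m, then turn right 63°, forward 2.5 m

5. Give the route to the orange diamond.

blocked — turn left 64°, forward 4.8 m, then turn left 71°, forward 3.1 m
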